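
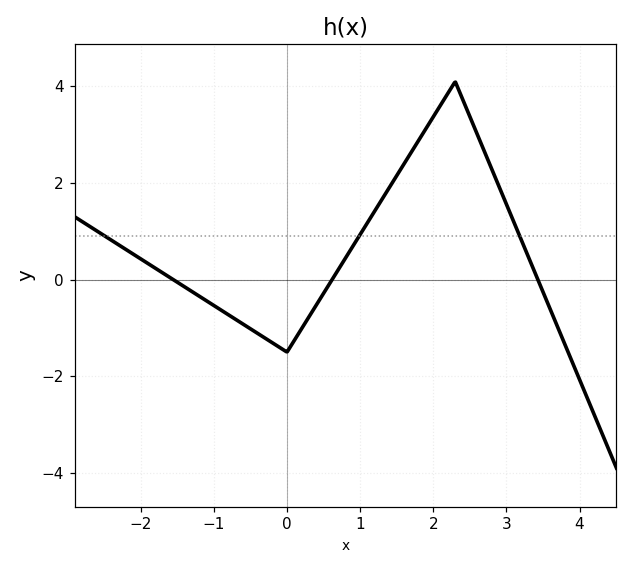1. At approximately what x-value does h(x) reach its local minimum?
0.001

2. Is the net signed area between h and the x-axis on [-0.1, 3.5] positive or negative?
positive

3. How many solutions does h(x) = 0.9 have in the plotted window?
3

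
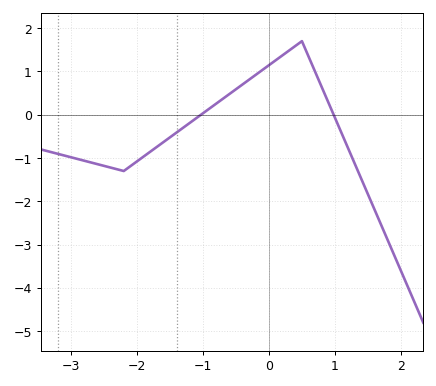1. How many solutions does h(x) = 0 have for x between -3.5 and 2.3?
2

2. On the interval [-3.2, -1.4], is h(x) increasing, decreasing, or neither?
neither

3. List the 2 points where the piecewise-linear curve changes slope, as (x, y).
(-2.2, -1.3); (0.5, 1.7)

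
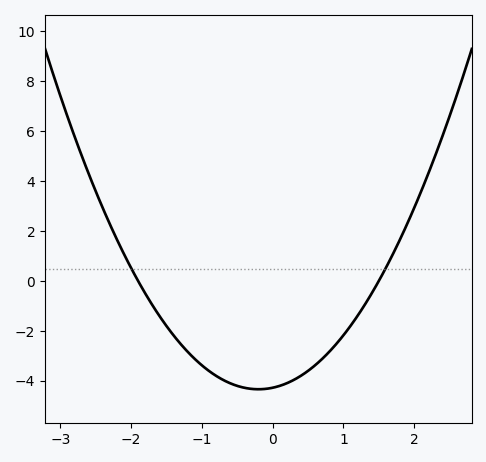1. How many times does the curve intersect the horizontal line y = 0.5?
2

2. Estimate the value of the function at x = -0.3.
-4.32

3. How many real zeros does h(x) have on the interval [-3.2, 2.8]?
2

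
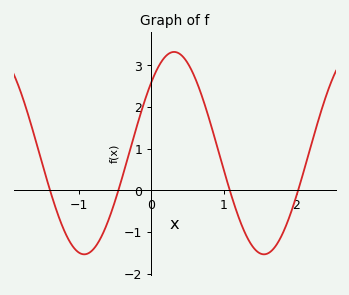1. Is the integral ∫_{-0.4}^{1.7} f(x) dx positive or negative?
positive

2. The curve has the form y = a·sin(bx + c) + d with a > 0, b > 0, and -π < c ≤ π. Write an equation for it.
y = 2.43sin(2.54x + 0.77) + 0.89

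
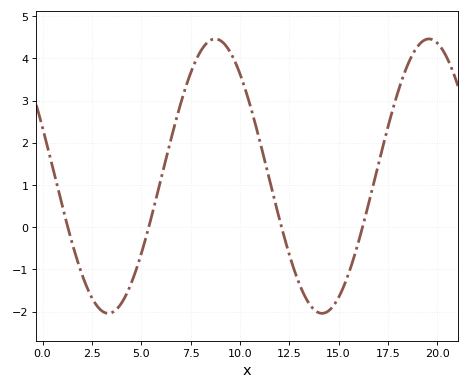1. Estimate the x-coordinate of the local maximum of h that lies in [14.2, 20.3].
19.6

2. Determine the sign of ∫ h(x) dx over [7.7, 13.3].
positive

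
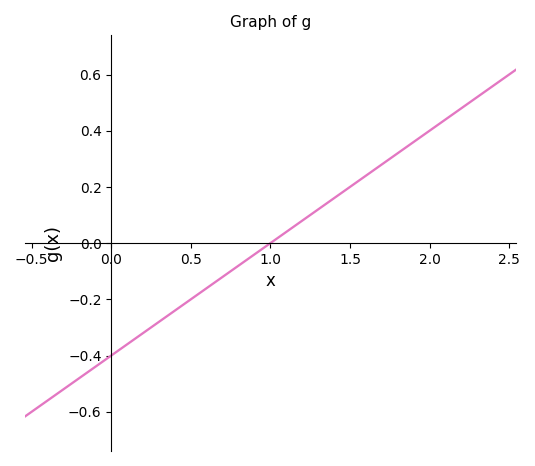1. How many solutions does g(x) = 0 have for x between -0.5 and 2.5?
1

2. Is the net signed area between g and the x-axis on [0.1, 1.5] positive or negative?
negative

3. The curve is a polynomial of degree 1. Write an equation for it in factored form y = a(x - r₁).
y = 0.4(x - 1)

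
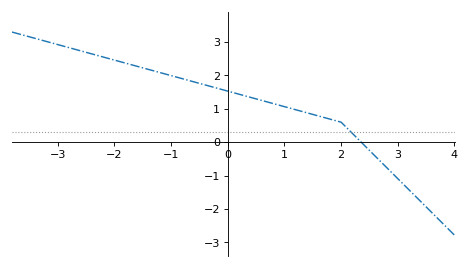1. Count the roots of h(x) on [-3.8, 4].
1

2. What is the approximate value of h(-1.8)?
2.4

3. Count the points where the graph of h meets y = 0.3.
1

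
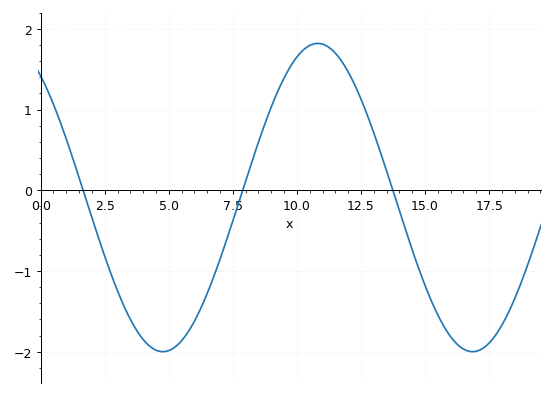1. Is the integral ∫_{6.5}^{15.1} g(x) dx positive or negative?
positive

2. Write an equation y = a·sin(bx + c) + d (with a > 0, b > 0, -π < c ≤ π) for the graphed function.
y = 1.91sin(0.52x + 2.23) - 0.09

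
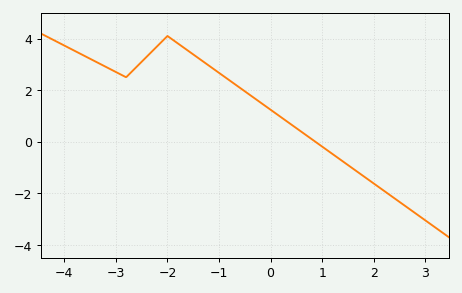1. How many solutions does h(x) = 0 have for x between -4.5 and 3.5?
1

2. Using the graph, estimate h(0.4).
0.672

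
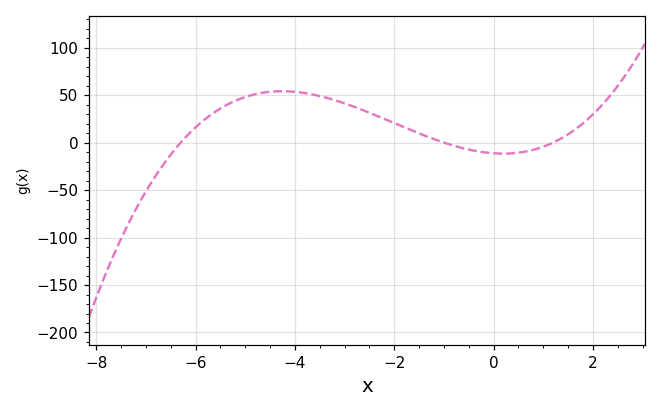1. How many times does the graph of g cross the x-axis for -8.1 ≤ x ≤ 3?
3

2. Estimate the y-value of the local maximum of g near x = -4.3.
54.1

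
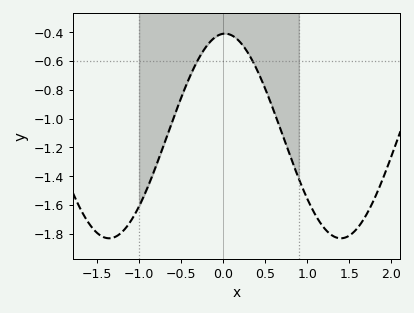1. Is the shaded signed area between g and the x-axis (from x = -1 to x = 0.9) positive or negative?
negative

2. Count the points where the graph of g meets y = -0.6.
2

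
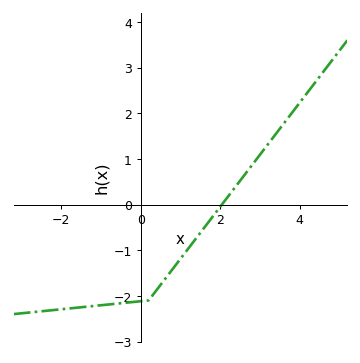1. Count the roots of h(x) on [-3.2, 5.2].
1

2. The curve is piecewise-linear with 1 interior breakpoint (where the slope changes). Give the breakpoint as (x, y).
(0.2, -2.1)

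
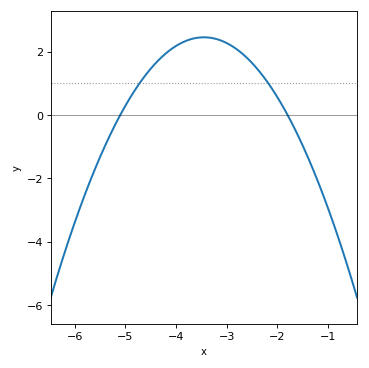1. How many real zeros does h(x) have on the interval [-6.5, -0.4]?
2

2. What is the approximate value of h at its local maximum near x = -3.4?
2.4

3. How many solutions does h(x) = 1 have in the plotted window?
2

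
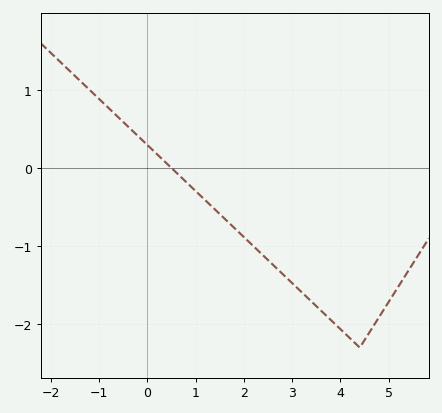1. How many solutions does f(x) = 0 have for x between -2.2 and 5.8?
1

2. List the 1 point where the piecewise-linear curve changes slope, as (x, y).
(4.4, -2.3)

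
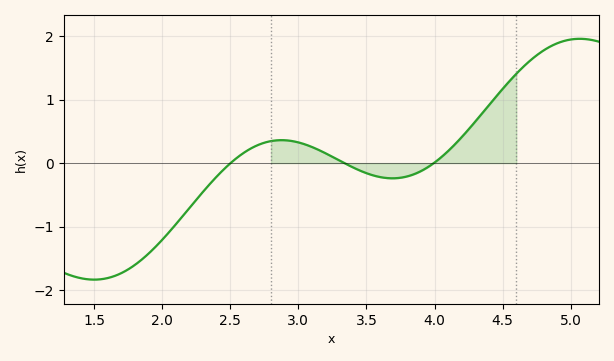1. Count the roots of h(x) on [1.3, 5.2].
3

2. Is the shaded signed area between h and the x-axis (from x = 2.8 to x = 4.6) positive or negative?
positive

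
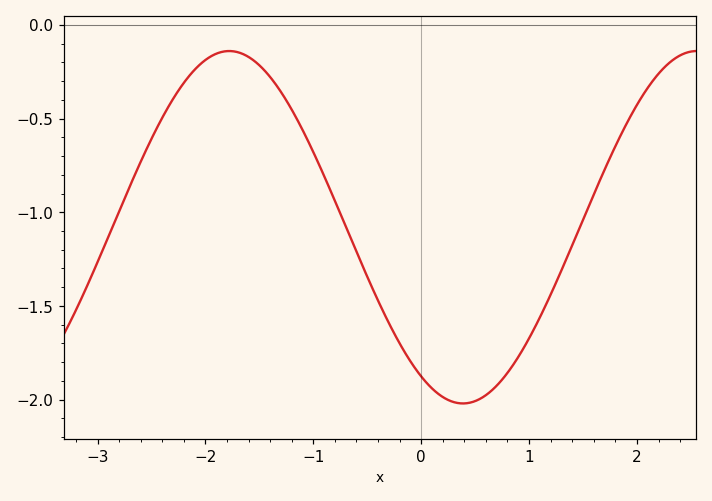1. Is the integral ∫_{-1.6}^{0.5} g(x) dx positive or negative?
negative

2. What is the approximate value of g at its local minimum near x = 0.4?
-2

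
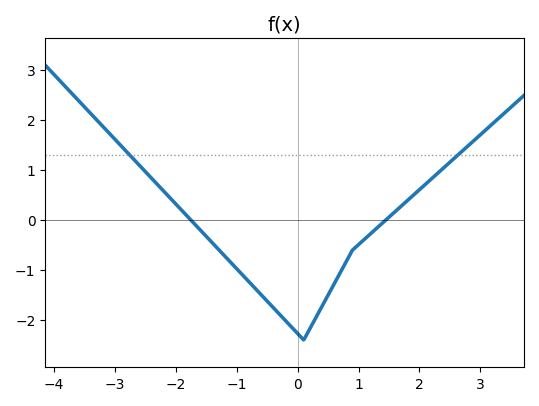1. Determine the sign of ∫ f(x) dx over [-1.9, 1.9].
negative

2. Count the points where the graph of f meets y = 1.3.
2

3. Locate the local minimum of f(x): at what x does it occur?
0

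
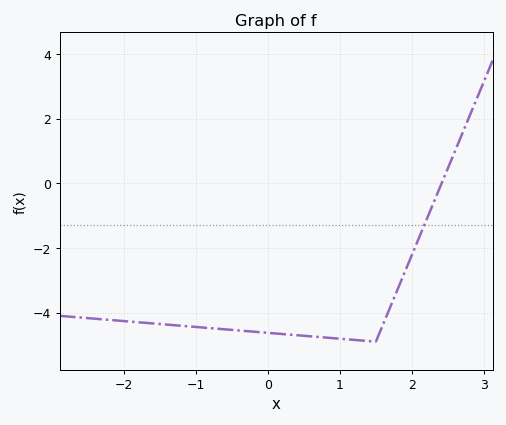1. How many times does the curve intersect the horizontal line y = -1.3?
1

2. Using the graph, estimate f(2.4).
-0.071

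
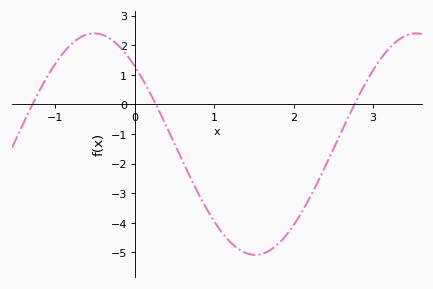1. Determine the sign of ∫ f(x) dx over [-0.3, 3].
negative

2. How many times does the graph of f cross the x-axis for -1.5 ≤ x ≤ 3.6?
3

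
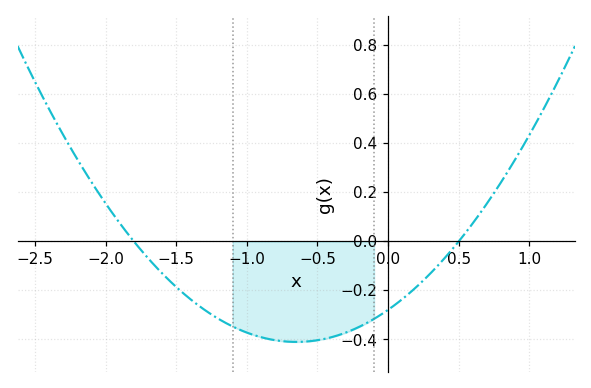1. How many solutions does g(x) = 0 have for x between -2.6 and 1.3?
2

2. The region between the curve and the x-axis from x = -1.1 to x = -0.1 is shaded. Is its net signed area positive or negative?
negative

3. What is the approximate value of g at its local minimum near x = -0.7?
-0.4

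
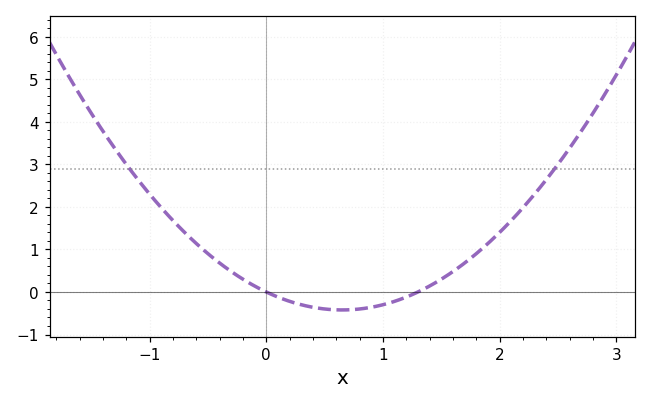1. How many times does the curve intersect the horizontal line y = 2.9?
2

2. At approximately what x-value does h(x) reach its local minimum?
0.65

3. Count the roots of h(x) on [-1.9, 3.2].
2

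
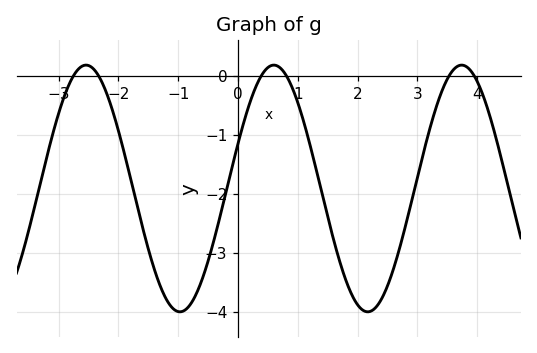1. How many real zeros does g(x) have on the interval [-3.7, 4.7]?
6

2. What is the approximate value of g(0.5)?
0.1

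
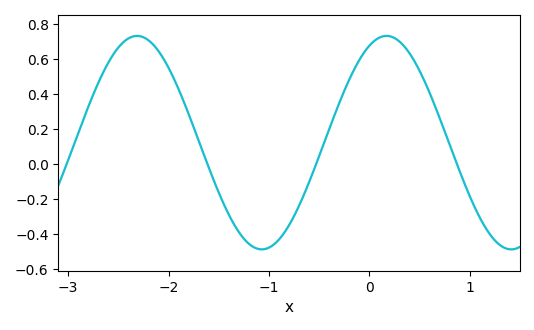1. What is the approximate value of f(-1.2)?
-0.46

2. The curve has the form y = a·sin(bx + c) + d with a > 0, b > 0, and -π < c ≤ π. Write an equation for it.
y = 0.61sin(2.5x + 1.1) + 0.12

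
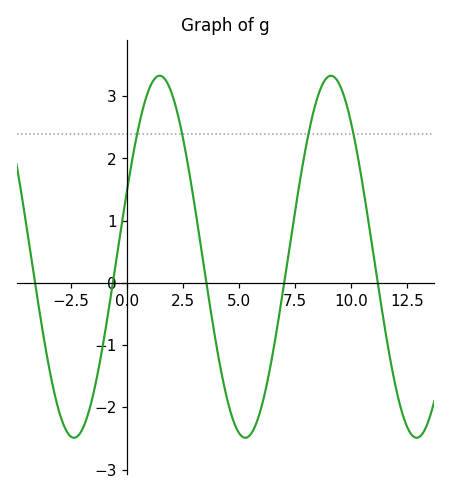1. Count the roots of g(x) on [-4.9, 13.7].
5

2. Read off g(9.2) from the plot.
3.32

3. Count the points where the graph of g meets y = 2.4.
4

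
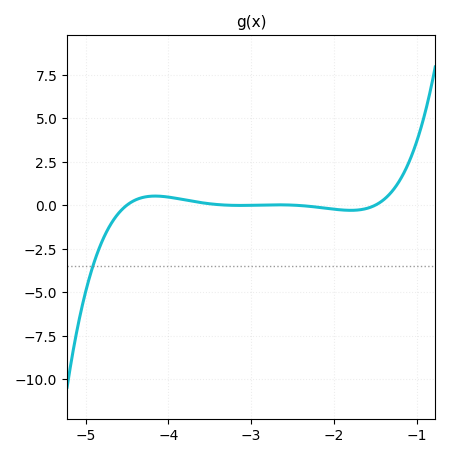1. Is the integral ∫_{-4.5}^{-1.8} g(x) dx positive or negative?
positive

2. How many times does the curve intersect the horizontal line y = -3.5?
1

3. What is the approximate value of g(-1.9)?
-0.5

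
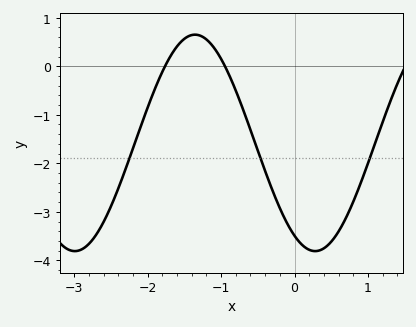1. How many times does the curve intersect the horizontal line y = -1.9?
3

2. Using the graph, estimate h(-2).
-0.851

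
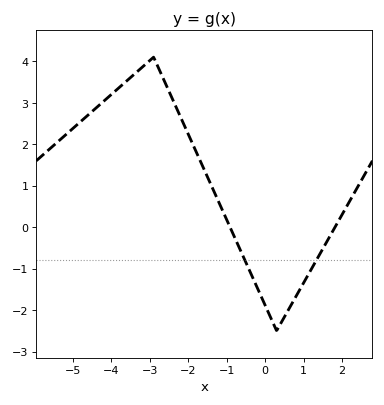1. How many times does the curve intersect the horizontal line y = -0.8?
2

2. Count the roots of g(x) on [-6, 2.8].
2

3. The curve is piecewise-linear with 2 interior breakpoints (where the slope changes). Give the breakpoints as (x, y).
(-2.9, 4.1); (0.3, -2.5)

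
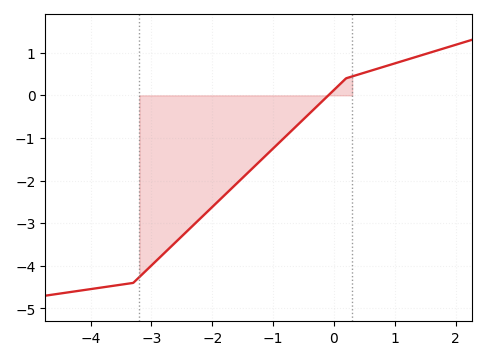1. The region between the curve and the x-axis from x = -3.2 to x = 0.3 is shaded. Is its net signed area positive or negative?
negative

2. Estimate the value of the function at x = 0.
0.1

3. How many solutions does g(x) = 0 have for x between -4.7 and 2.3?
1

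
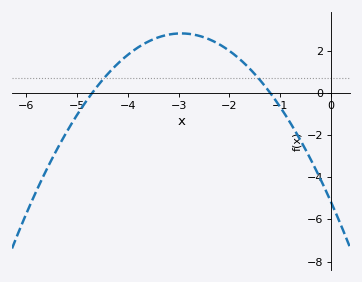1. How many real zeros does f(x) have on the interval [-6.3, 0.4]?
2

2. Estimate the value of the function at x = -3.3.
2.8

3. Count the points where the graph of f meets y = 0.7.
2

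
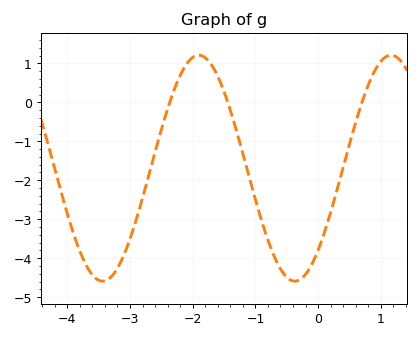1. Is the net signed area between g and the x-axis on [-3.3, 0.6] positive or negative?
negative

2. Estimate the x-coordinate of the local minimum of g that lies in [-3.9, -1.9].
-3.4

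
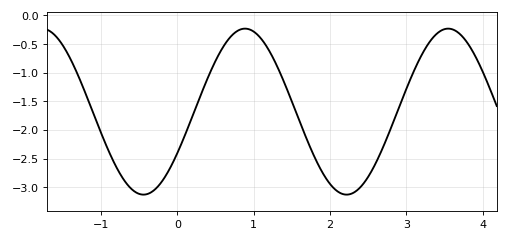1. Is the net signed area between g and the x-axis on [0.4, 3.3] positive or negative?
negative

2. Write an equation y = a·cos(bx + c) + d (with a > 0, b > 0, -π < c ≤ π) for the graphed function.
y = 1.45cos(2.4x - 2.1) - 1.68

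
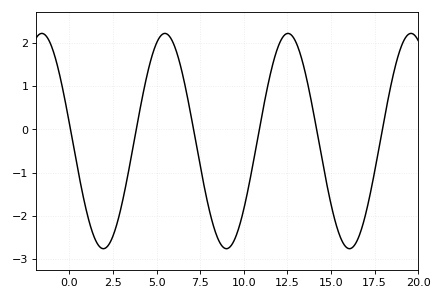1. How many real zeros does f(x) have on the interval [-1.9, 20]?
6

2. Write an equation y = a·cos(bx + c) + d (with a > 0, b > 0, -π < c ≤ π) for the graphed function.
y = 2.49cos(0.89x + 1.4) - 0.27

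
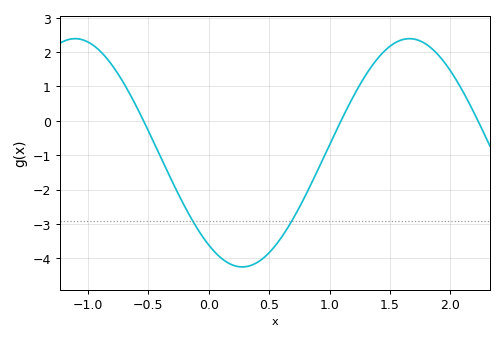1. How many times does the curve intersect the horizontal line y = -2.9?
2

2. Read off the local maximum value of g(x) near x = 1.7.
2.39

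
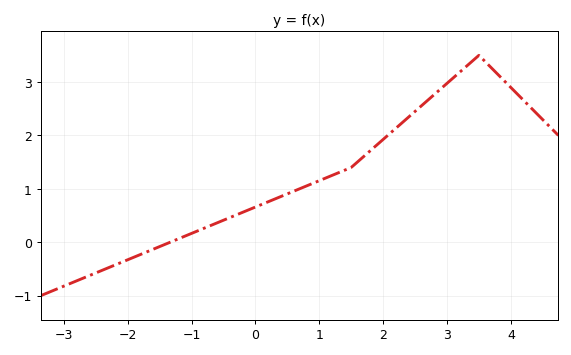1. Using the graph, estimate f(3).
3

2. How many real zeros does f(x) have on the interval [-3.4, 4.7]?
1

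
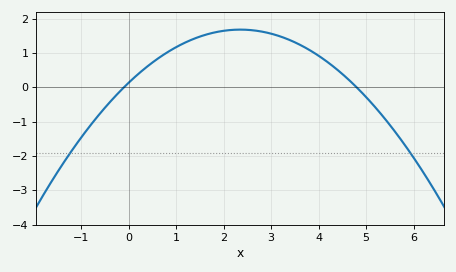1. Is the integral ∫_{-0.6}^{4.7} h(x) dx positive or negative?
positive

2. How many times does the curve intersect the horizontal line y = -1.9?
2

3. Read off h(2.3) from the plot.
1.68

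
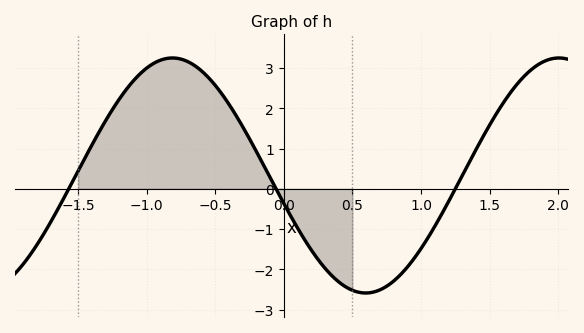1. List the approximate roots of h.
-1.57, -0.057, 1.25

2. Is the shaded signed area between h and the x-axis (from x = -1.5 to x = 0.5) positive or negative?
positive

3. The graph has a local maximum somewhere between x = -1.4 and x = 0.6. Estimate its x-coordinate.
-0.813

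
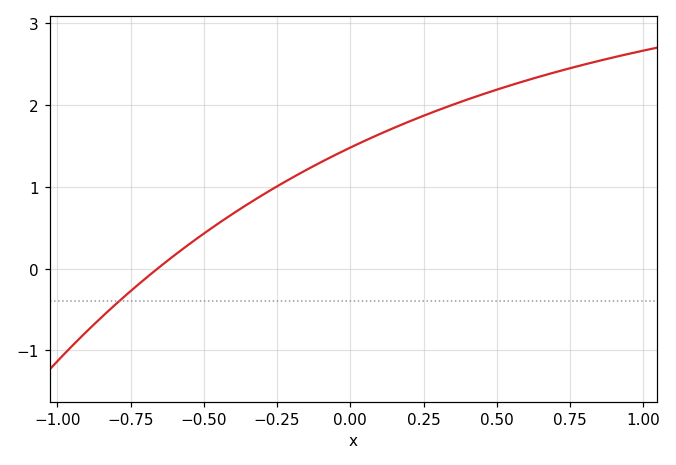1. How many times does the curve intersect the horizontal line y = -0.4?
1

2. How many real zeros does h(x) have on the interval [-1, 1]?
1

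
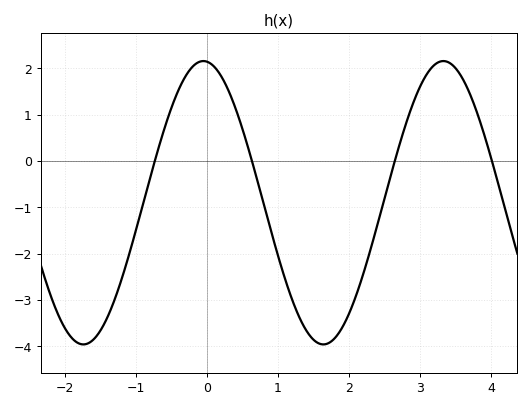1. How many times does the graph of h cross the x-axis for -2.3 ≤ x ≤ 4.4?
4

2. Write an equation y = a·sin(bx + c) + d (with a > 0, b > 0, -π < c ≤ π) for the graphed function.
y = 3.06sin(1.9x + 1.7) - 0.9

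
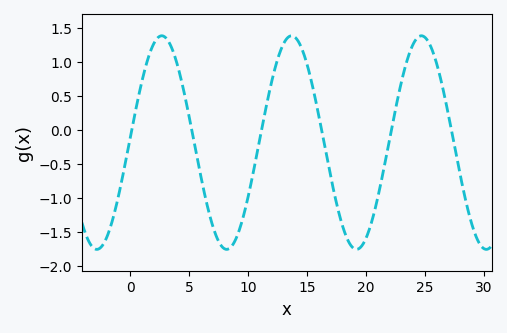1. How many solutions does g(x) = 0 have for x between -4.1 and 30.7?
6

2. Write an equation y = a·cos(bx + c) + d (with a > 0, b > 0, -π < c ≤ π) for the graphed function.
y = 1.57cos(0.57x - 1.5) - 0.18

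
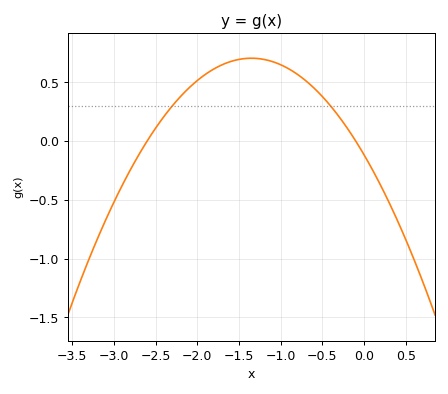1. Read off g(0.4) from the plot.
-0.7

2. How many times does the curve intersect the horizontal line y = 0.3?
2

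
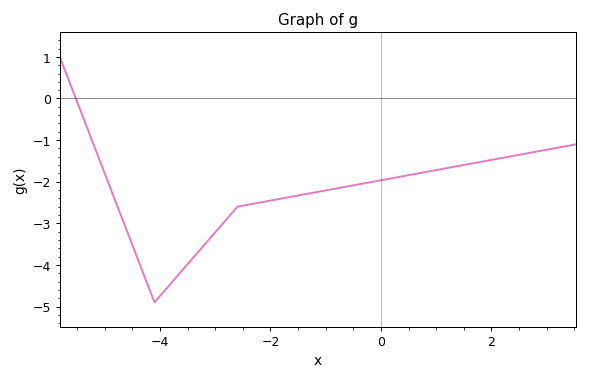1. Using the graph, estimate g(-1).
-2.2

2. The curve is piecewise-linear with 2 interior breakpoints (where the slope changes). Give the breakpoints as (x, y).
(-4.1, -4.9); (-2.6, -2.6)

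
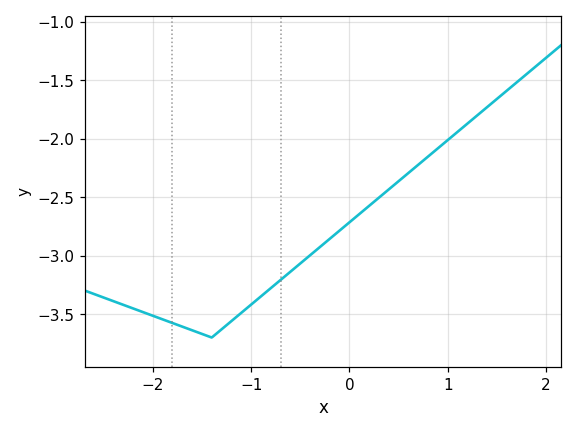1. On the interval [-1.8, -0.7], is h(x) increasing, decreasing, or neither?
neither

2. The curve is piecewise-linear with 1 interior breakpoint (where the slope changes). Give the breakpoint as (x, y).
(-1.4, -3.7)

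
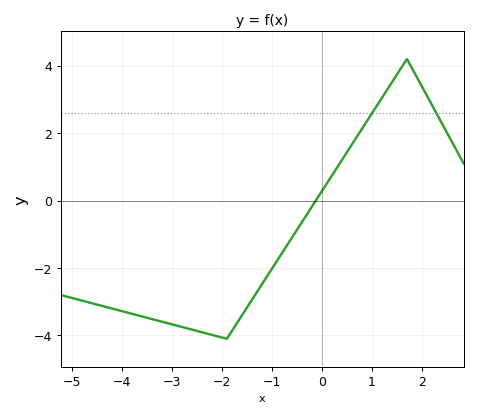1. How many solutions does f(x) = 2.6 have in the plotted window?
2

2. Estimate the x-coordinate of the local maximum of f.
1.7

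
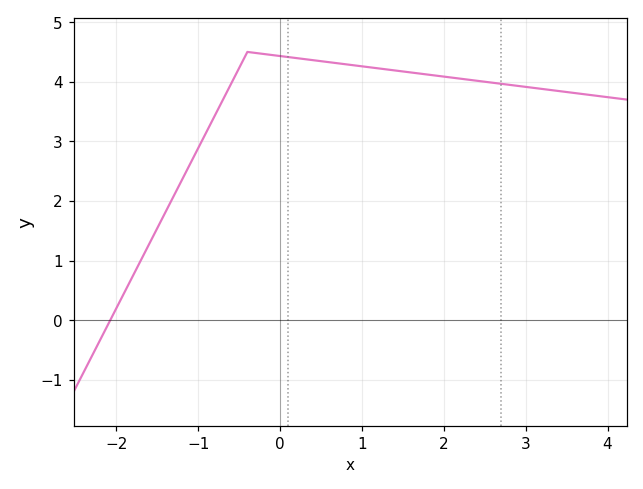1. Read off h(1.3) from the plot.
4.2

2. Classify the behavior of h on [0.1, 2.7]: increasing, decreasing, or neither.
decreasing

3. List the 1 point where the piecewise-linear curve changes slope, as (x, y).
(-0.4, 4.5)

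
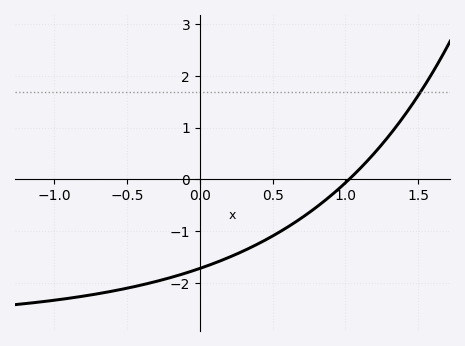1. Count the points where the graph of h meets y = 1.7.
1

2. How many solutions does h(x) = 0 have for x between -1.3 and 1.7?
1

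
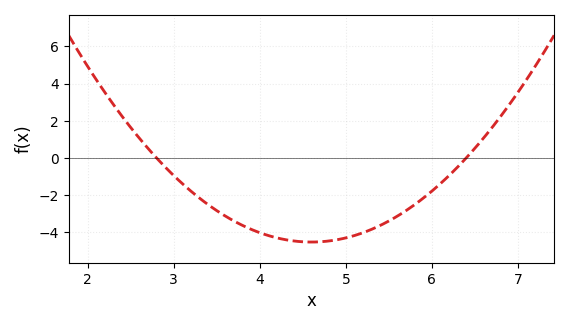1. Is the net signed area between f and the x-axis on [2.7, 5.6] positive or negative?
negative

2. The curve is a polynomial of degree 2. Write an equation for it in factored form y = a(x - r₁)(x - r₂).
y = 1.4(x - 2.8)(x - 6.4)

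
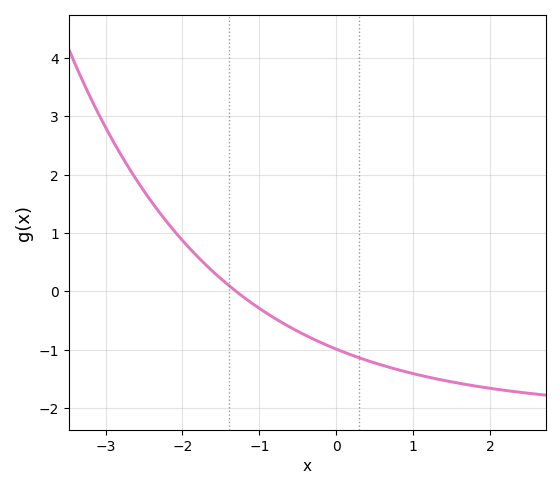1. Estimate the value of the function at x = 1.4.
-1.53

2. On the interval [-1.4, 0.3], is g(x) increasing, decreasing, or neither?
decreasing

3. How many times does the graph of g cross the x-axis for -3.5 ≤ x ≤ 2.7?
1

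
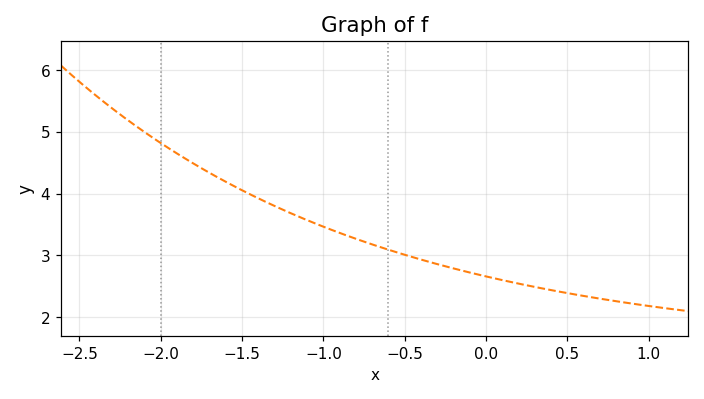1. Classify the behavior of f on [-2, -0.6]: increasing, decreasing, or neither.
decreasing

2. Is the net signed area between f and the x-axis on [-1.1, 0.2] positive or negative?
positive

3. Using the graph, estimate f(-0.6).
3.1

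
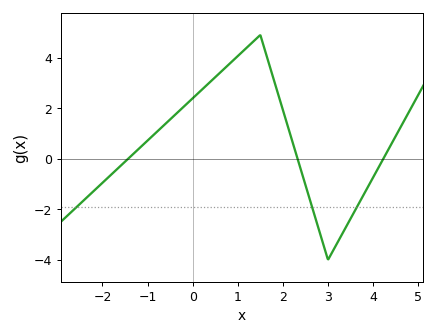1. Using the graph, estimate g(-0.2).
2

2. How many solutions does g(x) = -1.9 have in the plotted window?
3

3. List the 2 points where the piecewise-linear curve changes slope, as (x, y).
(1.5, 4.9); (3, -4)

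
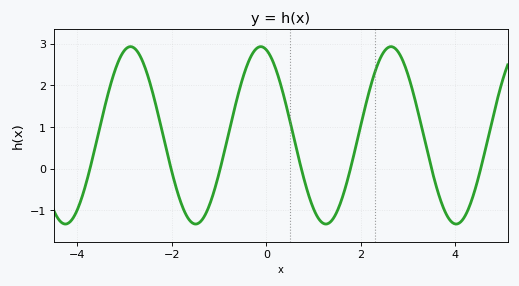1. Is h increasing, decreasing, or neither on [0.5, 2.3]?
neither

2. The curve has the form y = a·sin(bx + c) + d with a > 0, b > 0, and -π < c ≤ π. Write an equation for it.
y = 2.13sin(2.3x + 1.8) + 0.8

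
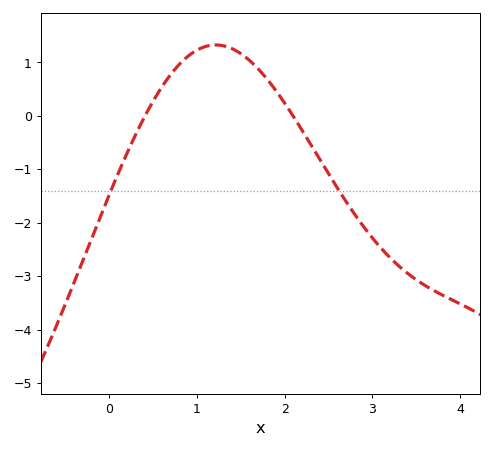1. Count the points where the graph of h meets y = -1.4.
2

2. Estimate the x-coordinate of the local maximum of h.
1.2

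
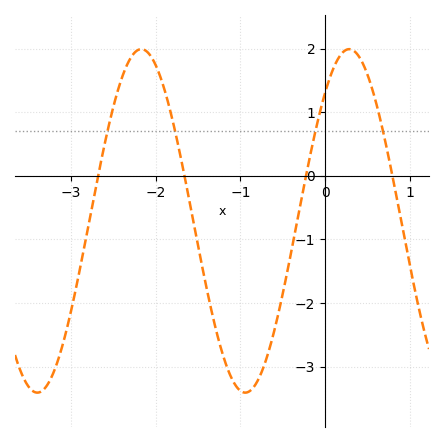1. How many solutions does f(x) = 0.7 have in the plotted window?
4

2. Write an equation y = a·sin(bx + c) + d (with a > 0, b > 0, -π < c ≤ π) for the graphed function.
y = 2.7sin(2.56x + 0.842) - 0.71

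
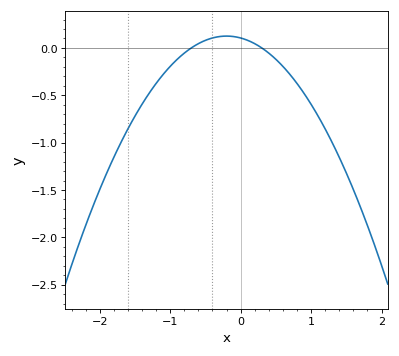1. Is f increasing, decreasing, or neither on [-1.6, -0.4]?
increasing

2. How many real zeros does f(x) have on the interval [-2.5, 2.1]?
2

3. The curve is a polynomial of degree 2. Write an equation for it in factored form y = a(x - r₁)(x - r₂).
y = -0.5(x + 0.7)(x - 0.3)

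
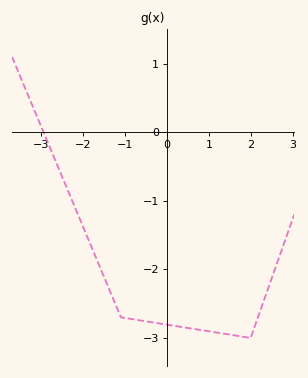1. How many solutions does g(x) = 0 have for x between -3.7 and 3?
1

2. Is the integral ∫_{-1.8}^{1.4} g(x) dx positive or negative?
negative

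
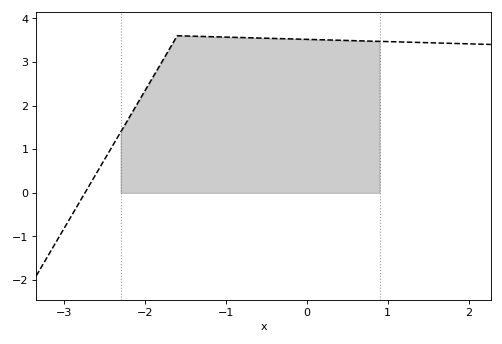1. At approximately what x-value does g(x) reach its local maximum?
-1.6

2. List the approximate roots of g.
-2.7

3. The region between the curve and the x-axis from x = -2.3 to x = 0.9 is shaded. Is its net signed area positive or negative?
positive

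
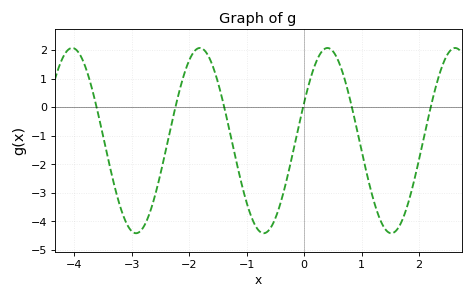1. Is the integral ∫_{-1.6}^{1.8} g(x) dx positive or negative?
negative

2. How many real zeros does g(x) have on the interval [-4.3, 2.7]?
6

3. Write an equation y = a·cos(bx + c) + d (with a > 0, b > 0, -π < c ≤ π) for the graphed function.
y = 3.25cos(2.83x - 1.15) - 1.17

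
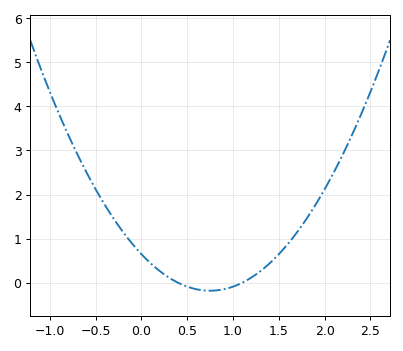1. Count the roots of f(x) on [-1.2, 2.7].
2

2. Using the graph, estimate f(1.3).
0.3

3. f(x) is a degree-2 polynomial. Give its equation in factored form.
y = 1.47(x - 0.4)(x - 1.1)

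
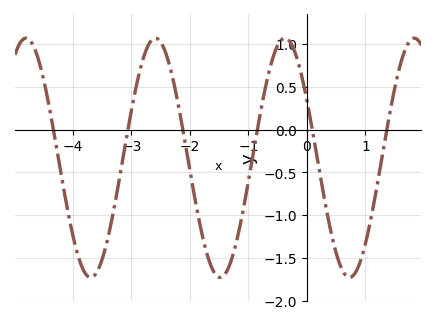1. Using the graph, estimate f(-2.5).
1.02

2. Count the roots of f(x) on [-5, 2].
6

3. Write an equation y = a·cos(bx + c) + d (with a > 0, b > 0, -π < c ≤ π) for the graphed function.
y = 1.4cos(2.84x + 1.07) - 0.33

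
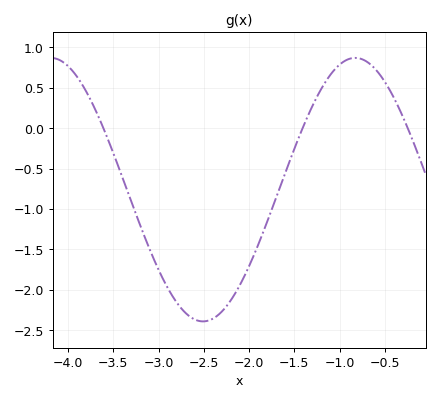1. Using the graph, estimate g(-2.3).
-2.27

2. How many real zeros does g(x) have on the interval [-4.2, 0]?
3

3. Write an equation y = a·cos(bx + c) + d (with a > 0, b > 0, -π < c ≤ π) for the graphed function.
y = 1.63cos(1.87x + 1.55) - 0.76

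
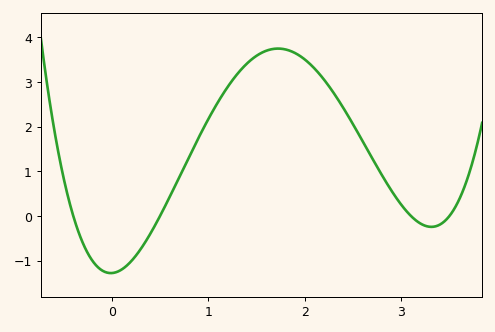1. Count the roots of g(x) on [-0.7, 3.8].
4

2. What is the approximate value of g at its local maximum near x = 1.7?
3.7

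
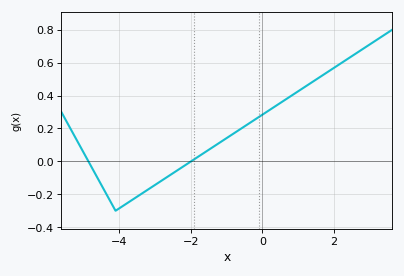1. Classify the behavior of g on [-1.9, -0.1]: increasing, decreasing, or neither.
increasing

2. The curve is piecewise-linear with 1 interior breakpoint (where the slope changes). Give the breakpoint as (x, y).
(-4.1, -0.3)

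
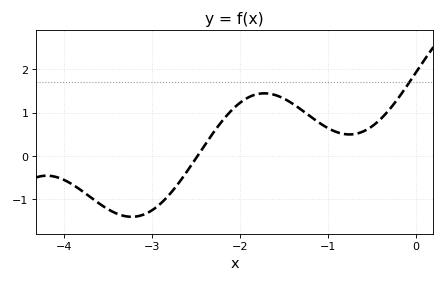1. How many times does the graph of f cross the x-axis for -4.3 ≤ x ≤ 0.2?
1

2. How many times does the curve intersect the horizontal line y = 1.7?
1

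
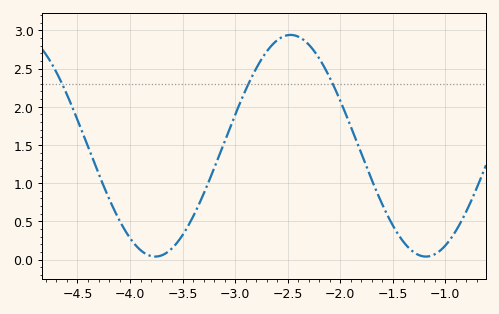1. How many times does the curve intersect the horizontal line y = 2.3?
3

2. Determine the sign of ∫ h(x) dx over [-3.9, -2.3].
positive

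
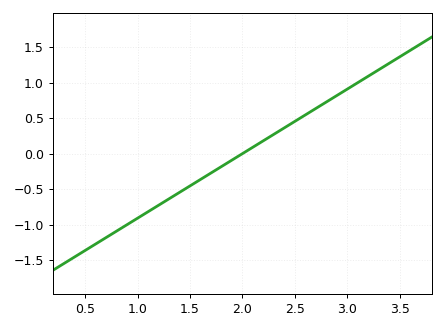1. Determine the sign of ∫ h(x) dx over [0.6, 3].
negative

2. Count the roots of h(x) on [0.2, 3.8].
1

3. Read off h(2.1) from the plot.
0.091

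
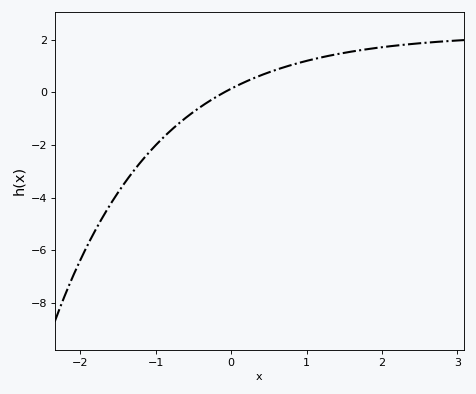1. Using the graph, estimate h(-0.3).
-0.4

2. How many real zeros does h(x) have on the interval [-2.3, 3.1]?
1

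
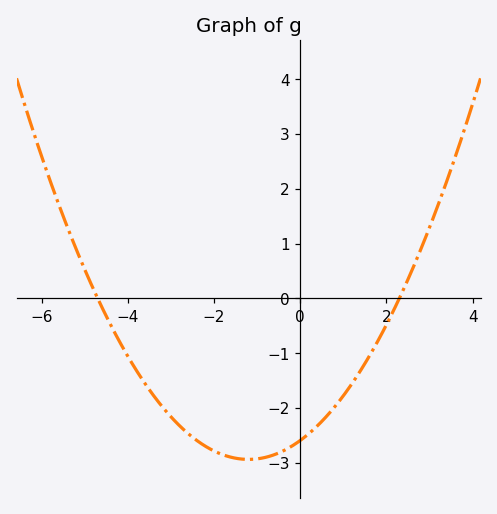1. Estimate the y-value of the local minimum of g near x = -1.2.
-2.9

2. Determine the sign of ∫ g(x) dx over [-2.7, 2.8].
negative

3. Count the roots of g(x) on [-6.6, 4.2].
2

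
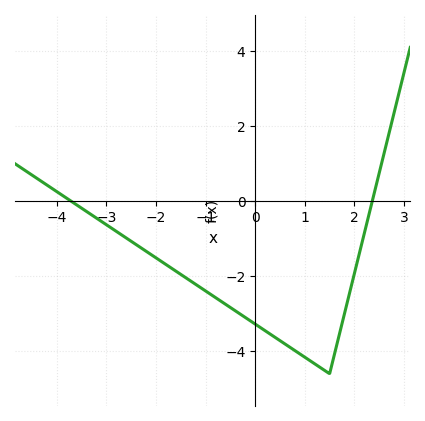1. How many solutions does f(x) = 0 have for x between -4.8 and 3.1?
2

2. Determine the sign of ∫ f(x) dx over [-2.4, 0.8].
negative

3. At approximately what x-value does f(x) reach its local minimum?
1.5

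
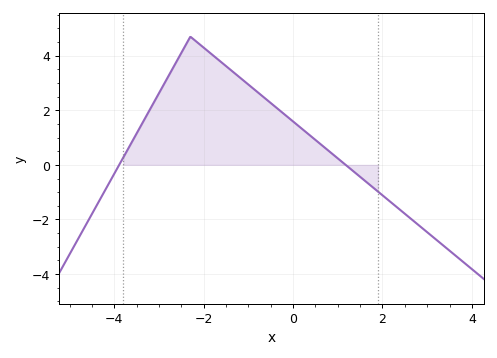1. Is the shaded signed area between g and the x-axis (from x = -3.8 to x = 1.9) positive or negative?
positive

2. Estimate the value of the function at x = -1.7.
3.89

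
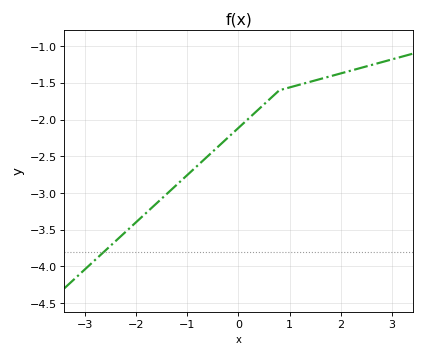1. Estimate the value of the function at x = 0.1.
-2.05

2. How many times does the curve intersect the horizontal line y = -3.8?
1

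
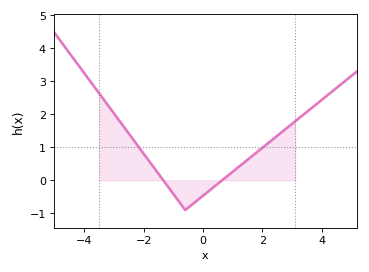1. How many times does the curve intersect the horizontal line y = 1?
2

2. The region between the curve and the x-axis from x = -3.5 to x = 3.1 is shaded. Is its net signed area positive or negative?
positive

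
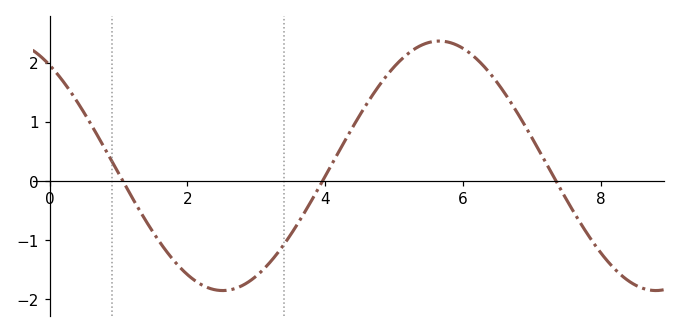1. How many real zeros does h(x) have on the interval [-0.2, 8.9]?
3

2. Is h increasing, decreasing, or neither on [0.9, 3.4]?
neither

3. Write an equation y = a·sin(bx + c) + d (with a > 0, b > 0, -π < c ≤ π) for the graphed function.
y = 2.11sin(1x + 2.2) + 0.26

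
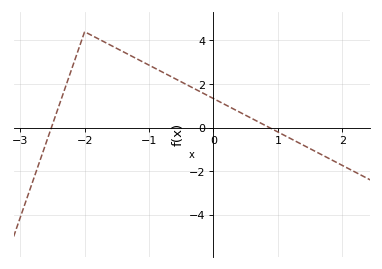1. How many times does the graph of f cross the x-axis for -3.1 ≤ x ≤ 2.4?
2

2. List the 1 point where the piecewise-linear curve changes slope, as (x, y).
(-2, 4.4)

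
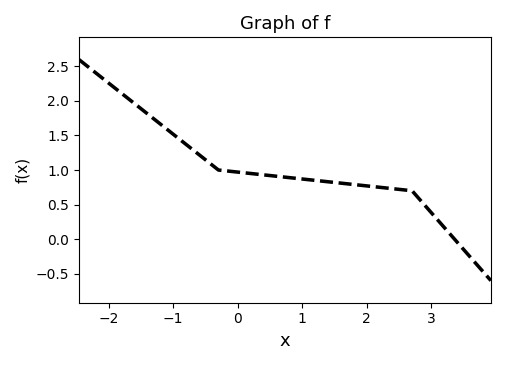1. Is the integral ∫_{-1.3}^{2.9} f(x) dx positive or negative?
positive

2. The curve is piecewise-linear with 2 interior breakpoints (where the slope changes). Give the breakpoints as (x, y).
(-0.3, 1); (2.7, 0.7)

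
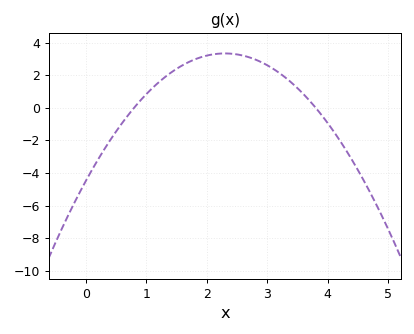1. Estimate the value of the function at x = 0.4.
-2.01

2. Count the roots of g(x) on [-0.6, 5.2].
2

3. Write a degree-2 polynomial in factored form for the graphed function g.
y = -1.48(x - 0.8)(x - 3.8)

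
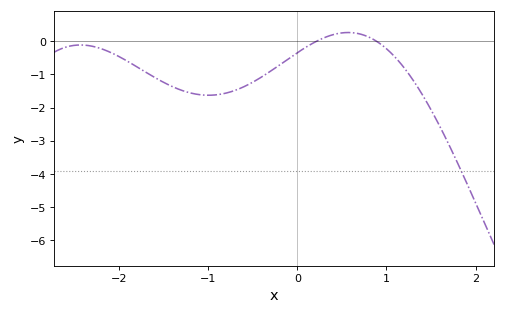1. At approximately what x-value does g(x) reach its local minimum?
-1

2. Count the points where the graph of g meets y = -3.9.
1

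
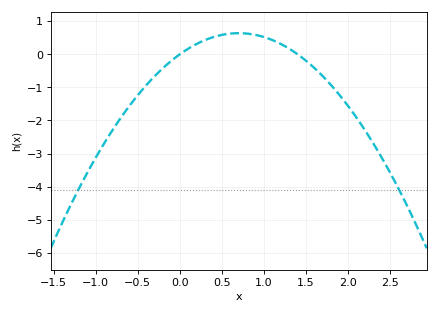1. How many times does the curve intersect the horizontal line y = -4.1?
2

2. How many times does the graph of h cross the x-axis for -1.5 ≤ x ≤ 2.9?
2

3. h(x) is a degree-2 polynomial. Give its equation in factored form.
y = -1.3(x - 0)(x - 1.4)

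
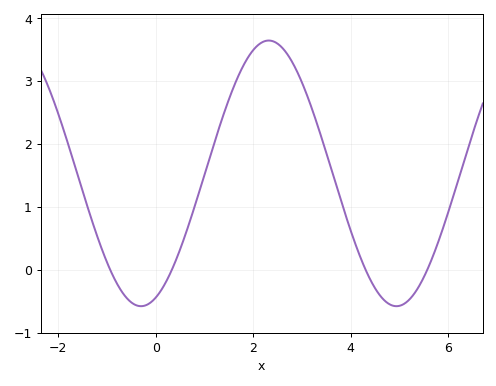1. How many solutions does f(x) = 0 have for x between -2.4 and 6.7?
4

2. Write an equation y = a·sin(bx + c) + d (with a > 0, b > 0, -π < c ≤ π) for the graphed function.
y = 2.11sin(1.2x - 1.21) + 1.53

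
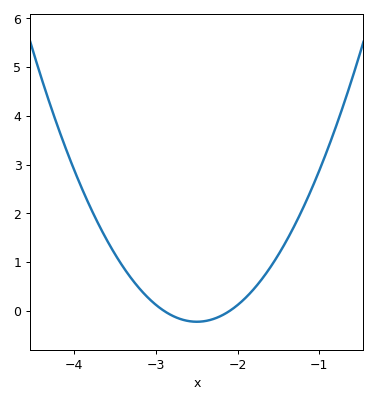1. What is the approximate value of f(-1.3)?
1.8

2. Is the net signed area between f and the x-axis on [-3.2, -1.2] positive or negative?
positive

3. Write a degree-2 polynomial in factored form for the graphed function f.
y = 1.38(x + 2.9)(x + 2.1)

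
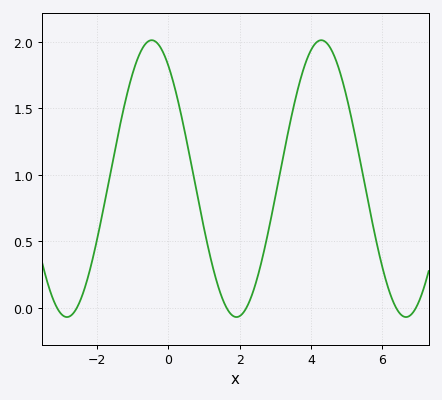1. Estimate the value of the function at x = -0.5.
2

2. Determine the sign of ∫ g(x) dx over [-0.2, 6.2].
positive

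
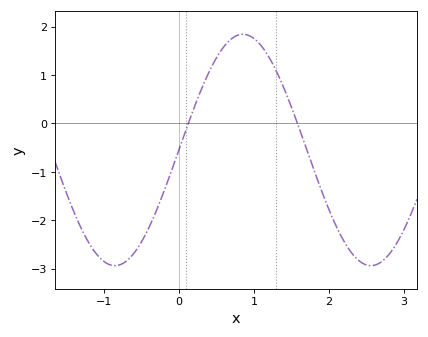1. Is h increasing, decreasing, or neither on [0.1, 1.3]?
neither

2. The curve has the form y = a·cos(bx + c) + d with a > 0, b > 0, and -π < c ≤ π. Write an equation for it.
y = 2.39cos(1.84x - 1.57) - 0.55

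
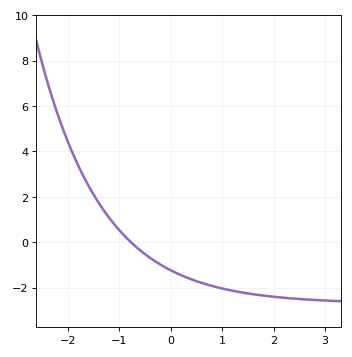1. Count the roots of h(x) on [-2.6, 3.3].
1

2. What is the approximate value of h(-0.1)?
-1.2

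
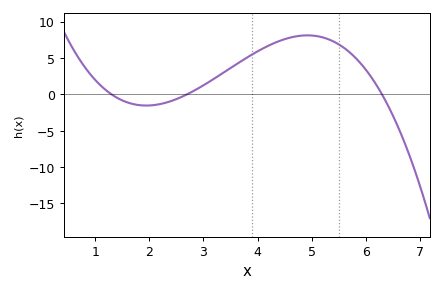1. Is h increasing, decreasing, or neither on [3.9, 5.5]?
neither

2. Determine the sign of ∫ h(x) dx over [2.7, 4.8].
positive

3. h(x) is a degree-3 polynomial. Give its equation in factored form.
y = -0.73(x - 1.3)(x - 2.7)(x - 6.3)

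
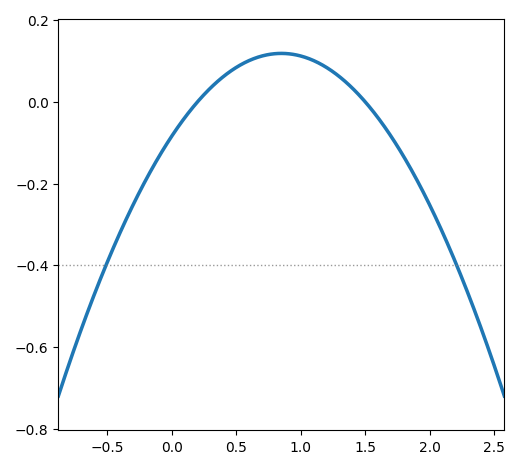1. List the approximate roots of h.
0.2, 1.5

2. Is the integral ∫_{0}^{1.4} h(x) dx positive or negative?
positive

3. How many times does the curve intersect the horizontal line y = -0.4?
2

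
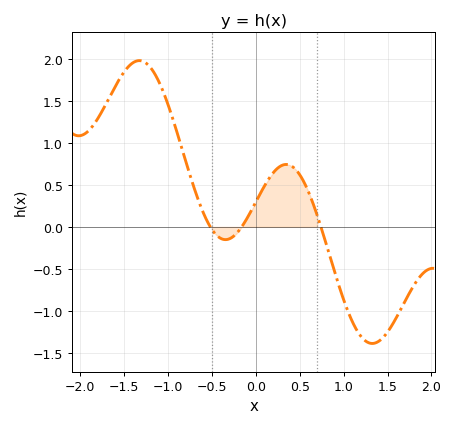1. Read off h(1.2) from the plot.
-1.31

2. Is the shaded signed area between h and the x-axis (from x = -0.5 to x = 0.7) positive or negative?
positive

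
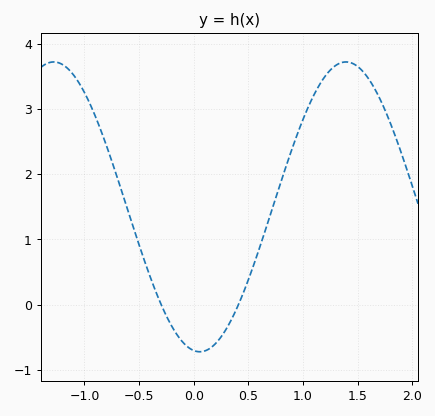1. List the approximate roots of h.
-0.297, 0.408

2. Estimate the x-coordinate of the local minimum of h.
0.056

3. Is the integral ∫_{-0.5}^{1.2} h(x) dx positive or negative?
positive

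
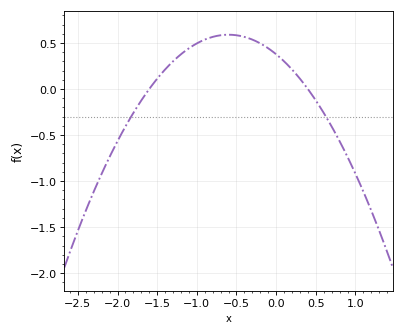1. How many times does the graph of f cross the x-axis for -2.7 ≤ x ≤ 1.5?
2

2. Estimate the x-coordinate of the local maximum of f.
-0.6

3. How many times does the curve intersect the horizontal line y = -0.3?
2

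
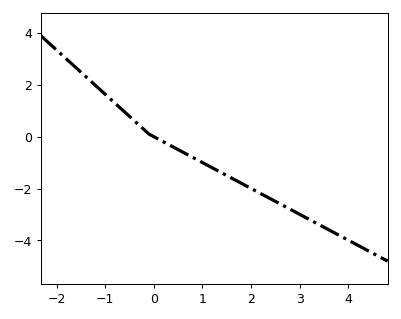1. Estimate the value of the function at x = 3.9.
-3.89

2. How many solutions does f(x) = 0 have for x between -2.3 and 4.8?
1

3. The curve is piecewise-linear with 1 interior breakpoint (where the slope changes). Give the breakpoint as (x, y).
(-0.1, 0.1)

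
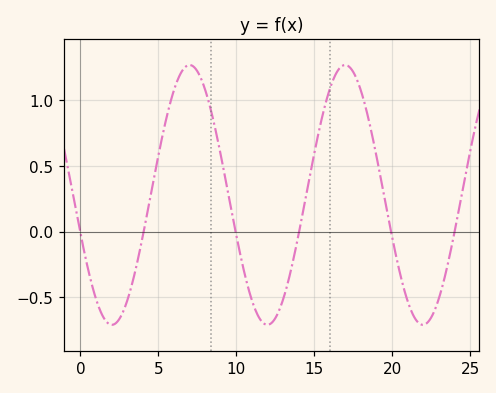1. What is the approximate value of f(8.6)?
0.8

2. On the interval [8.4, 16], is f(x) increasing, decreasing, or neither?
neither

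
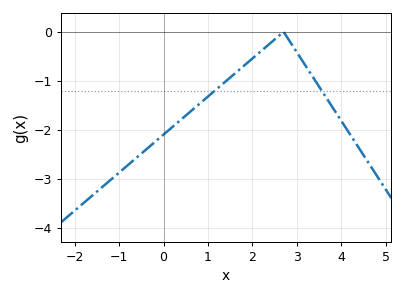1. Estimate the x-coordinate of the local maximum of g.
2.7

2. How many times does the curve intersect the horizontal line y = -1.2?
2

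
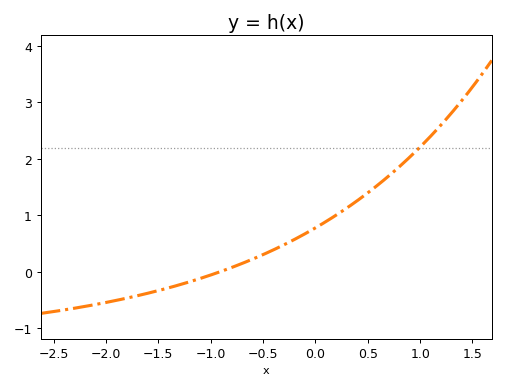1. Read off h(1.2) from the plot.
2.6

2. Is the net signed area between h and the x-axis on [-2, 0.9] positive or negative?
positive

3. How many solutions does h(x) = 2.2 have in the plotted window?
1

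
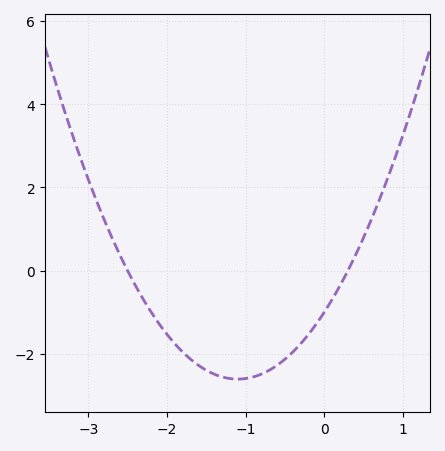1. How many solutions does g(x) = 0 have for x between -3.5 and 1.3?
2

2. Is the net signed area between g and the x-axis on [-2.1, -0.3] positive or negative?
negative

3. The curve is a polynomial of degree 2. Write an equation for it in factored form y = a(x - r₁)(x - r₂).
y = 1.33(x + 2.5)(x - 0.3)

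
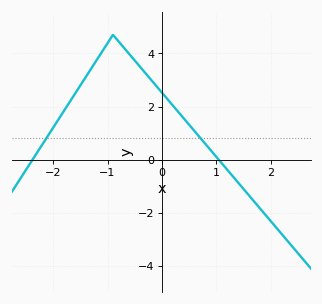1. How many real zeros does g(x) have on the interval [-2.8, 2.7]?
2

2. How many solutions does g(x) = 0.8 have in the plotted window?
2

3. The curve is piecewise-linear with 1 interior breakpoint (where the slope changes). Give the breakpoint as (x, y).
(-0.9, 4.7)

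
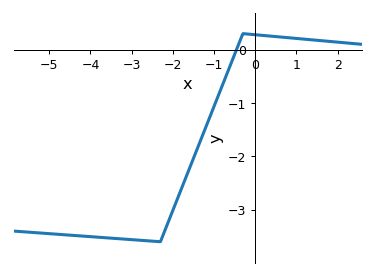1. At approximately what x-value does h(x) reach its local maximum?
-0.299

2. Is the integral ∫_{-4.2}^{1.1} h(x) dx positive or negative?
negative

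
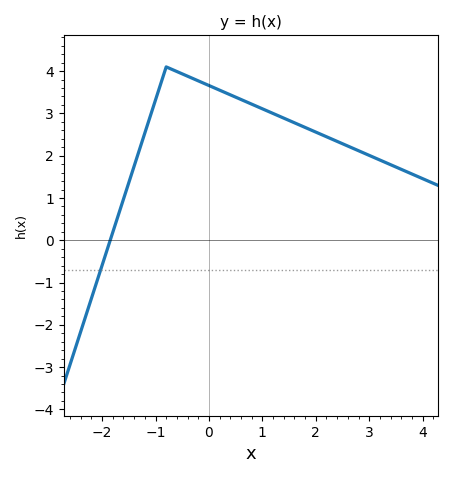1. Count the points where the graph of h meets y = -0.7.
1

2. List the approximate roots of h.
-1.85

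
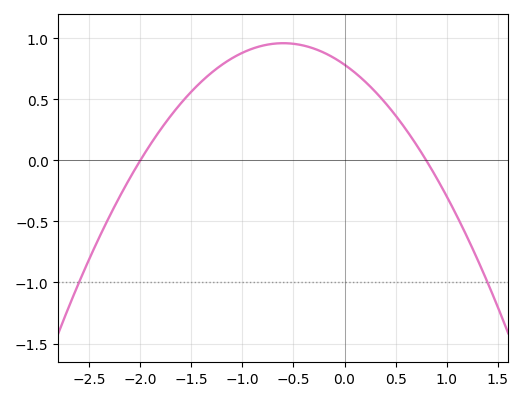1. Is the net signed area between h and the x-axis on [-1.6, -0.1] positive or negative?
positive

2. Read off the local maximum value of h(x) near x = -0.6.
0.96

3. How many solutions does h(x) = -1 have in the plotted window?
2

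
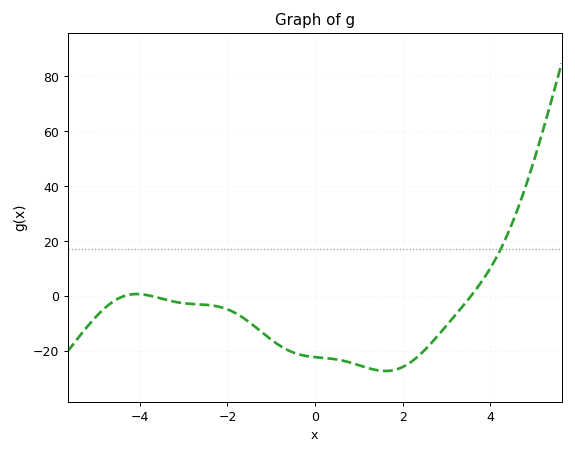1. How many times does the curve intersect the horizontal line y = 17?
1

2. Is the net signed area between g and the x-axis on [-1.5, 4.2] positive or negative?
negative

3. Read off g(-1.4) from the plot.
-10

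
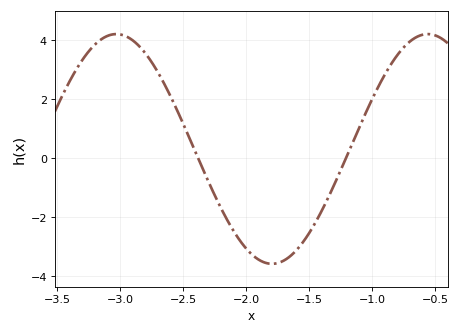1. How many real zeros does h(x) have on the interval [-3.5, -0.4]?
2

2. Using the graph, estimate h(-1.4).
-1.78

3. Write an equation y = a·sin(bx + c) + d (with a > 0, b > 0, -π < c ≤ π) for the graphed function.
y = 3.9sin(2.54x + 2.99) + 0.31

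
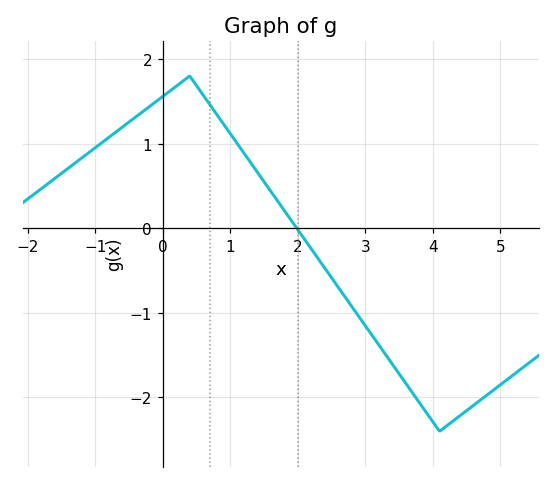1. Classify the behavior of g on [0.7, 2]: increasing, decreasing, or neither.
decreasing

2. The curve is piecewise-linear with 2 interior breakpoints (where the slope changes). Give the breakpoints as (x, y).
(0.4, 1.8); (4.1, -2.4)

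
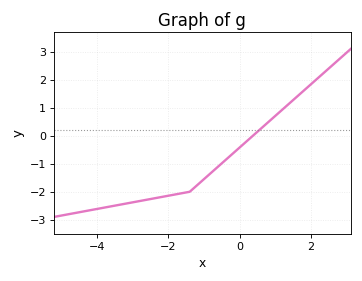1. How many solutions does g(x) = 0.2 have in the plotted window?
1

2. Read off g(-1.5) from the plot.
-2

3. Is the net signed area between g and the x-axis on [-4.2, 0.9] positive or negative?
negative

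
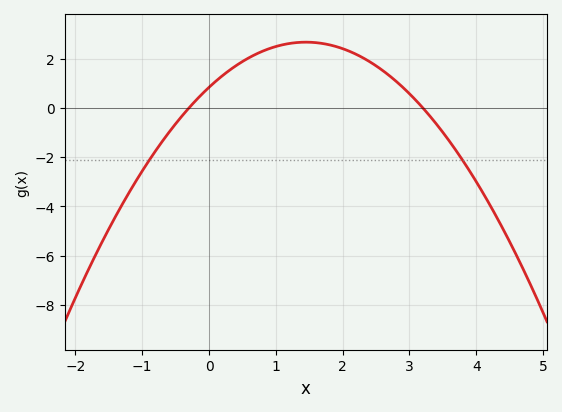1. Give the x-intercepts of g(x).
-0.3, 3.2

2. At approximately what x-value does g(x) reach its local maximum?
1.45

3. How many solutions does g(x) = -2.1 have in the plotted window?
2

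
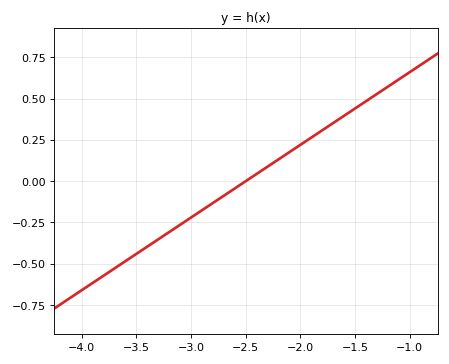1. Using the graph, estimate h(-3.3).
-0.352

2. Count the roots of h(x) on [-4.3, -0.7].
1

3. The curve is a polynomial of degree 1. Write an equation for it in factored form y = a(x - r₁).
y = 0.44(x + 2.5)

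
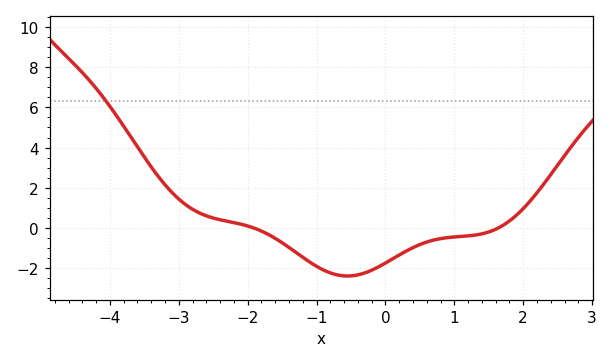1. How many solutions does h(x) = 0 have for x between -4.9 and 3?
2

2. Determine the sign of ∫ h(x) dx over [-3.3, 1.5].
negative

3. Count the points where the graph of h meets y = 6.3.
1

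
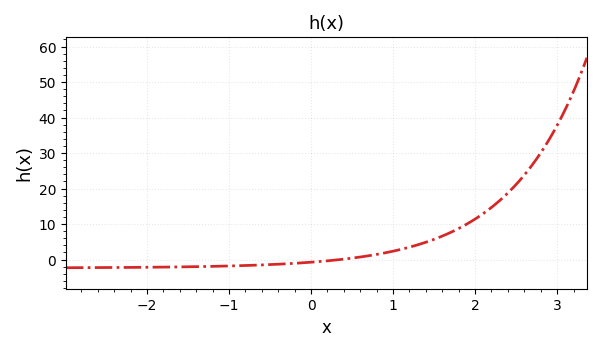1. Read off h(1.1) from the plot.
3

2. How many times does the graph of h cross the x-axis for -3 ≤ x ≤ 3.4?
1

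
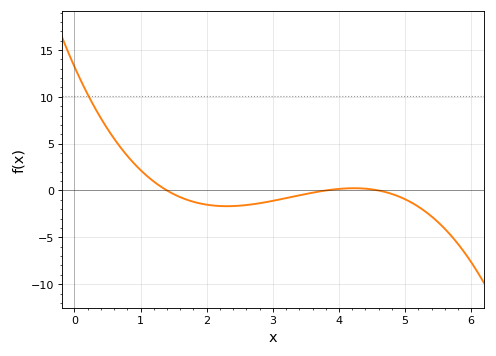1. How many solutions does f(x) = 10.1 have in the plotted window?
1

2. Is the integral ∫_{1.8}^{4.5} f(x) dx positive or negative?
negative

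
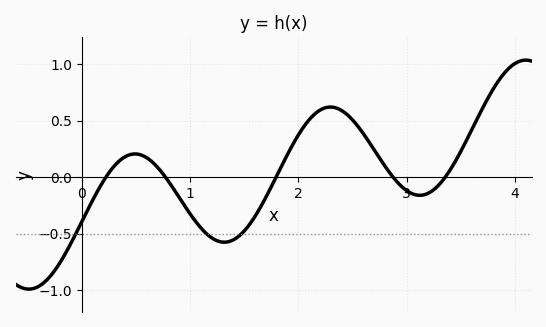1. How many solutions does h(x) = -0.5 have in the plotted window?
3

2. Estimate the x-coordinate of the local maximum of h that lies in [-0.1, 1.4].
0.5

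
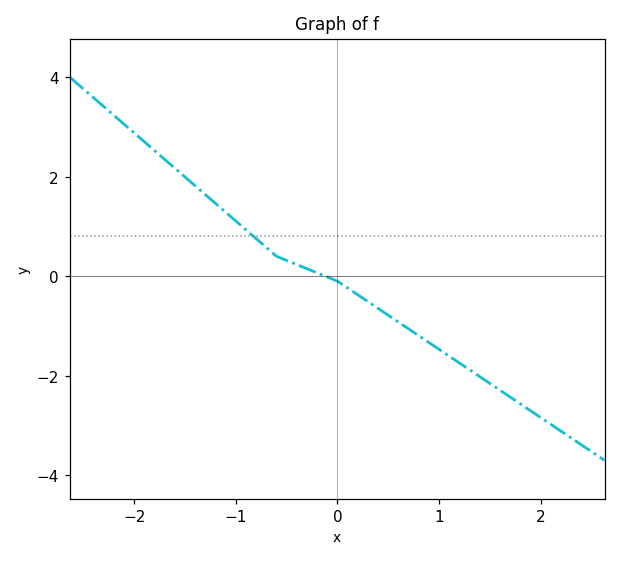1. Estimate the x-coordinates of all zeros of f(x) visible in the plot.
-0.1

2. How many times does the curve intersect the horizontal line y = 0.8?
1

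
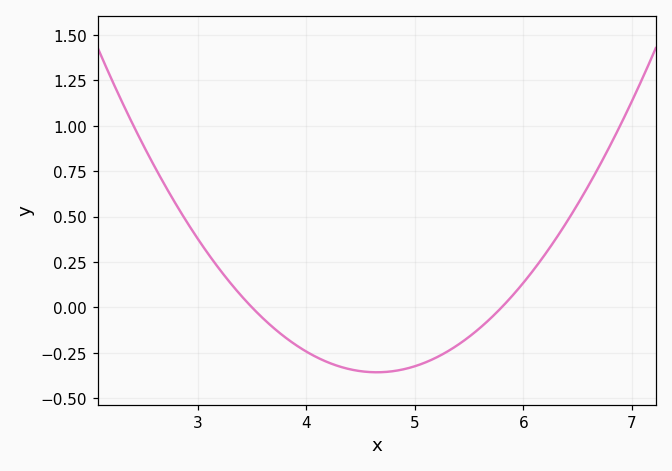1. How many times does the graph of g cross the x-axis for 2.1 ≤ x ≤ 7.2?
2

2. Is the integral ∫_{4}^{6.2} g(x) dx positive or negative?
negative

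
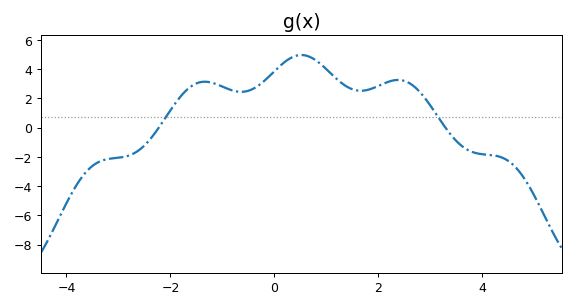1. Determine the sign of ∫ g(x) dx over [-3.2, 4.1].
positive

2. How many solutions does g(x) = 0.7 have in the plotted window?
2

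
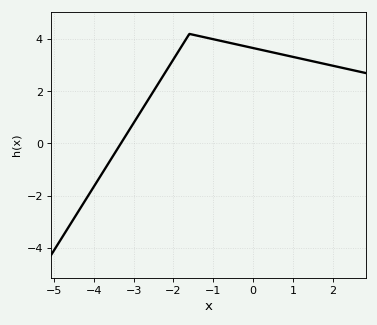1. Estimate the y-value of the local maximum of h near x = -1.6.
4.2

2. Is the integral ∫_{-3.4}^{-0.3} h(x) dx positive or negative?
positive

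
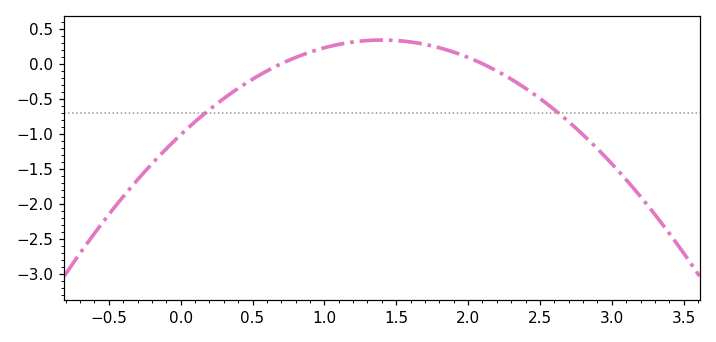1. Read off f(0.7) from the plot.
0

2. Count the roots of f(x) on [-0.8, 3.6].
2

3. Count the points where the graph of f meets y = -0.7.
2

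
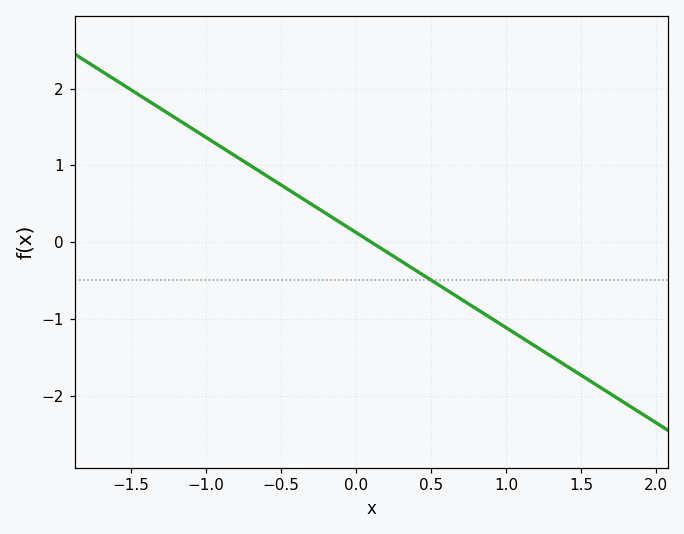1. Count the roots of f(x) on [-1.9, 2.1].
1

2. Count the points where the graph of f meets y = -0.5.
1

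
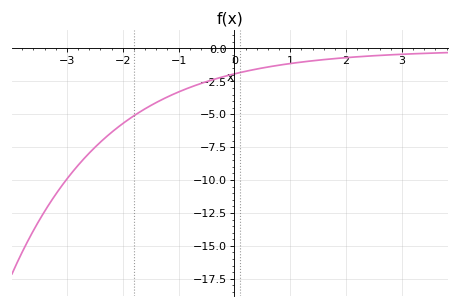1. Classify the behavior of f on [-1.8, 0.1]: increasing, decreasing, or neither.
increasing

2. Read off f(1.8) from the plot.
-0.768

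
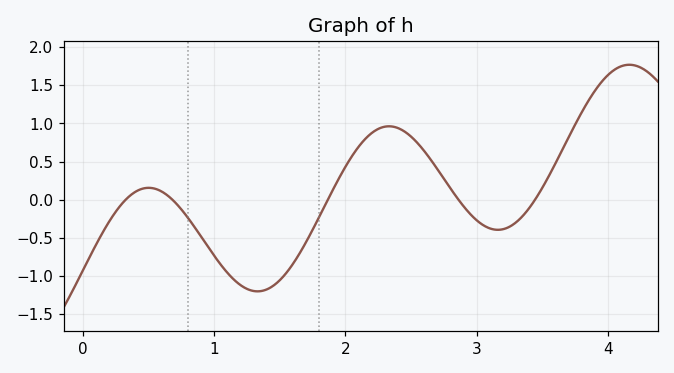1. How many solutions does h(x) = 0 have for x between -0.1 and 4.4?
5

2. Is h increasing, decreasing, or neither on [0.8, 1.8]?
neither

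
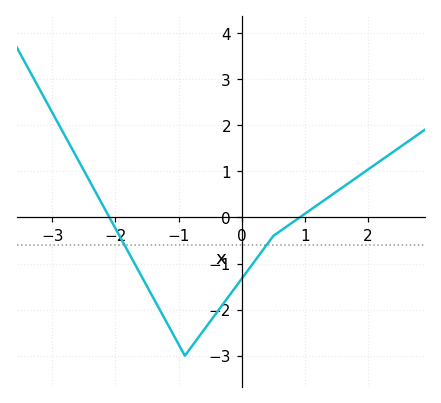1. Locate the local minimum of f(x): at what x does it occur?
-0.9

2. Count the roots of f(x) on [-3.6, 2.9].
2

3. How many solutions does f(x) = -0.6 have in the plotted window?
2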